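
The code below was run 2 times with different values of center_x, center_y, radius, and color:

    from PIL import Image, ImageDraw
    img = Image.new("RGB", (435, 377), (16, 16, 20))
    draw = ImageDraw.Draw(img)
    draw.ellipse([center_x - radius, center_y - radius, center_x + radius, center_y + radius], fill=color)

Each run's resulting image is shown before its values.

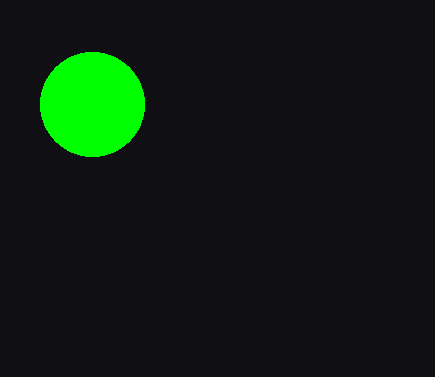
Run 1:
center_x = 92, center_y = 104, radius = 52, color = 'lime'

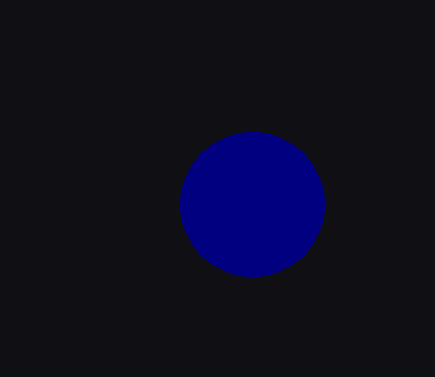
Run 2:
center_x = 252
center_y = 204
radius = 72
color = 'navy'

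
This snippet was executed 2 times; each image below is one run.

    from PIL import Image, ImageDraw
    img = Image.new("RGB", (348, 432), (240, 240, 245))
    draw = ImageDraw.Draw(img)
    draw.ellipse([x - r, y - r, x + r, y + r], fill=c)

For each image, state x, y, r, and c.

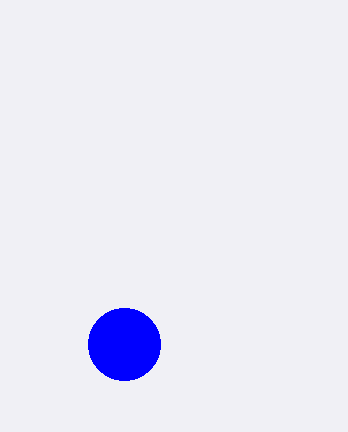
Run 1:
x = 124, y = 344, r = 36, c = 'blue'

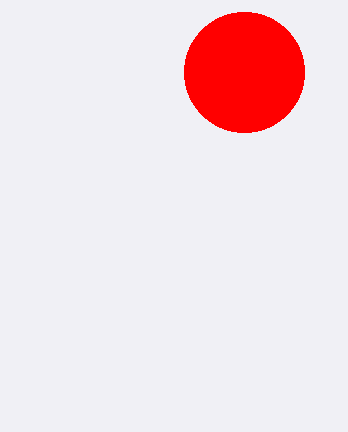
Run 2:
x = 244; y = 72; r = 60; c = 'red'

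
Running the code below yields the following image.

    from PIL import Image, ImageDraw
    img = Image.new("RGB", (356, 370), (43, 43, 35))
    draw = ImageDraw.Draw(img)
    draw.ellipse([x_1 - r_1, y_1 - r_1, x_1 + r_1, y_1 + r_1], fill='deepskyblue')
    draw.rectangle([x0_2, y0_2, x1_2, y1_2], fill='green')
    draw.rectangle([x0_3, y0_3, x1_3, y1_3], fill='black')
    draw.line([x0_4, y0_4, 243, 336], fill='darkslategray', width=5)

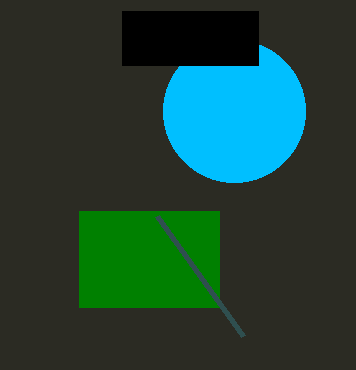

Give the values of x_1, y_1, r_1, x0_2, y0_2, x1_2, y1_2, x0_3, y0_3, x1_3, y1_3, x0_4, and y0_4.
x_1 = 234, y_1 = 111, r_1 = 71, x0_2 = 79, y0_2 = 211, x1_2 = 219, y1_2 = 307, x0_3 = 122, y0_3 = 11, x1_3 = 258, y1_3 = 65, x0_4 = 157, y0_4 = 216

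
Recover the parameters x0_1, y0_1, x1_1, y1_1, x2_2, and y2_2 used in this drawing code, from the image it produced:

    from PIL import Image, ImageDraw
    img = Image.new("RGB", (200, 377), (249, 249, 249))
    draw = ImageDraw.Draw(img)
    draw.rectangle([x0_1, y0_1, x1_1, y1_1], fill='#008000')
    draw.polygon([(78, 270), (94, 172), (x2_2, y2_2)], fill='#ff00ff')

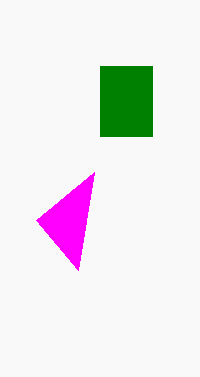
x0_1 = 100, y0_1 = 66, x1_1 = 152, y1_1 = 136, x2_2 = 36, y2_2 = 220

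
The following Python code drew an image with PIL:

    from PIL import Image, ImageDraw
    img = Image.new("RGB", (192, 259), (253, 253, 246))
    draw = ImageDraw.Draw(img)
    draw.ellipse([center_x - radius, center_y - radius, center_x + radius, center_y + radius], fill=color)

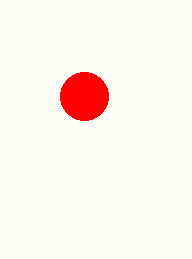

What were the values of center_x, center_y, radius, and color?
center_x = 84
center_y = 96
radius = 24
color = 'red'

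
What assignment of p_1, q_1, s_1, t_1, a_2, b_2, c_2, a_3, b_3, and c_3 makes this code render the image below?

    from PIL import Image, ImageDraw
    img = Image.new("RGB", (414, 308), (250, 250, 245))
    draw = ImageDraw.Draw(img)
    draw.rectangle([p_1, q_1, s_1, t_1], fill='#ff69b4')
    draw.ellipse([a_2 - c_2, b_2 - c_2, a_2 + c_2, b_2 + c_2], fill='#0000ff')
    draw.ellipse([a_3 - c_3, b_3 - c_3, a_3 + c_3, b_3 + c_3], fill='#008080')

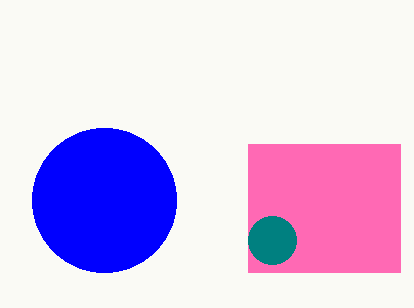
p_1 = 248, q_1 = 144, s_1 = 400, t_1 = 272, a_2 = 104, b_2 = 200, c_2 = 72, a_3 = 272, b_3 = 240, c_3 = 24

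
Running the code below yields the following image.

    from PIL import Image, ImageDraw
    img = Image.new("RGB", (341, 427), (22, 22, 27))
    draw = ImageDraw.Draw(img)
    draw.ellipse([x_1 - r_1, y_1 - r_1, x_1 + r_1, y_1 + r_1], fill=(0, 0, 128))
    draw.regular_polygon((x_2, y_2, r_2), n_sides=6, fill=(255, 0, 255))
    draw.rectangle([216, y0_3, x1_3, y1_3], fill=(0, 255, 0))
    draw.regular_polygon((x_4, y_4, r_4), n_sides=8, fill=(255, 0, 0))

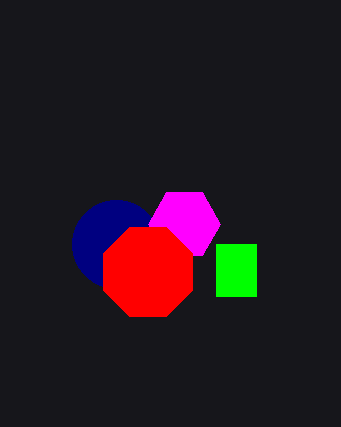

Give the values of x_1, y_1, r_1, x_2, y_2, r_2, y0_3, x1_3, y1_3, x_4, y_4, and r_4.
x_1 = 116
y_1 = 244
r_1 = 44
x_2 = 184
y_2 = 224
r_2 = 36
y0_3 = 244
x1_3 = 256
y1_3 = 296
x_4 = 148
y_4 = 272
r_4 = 48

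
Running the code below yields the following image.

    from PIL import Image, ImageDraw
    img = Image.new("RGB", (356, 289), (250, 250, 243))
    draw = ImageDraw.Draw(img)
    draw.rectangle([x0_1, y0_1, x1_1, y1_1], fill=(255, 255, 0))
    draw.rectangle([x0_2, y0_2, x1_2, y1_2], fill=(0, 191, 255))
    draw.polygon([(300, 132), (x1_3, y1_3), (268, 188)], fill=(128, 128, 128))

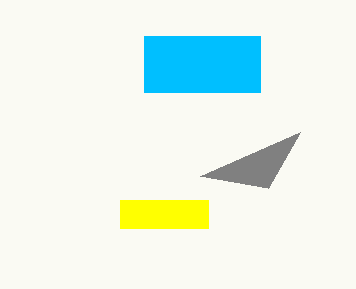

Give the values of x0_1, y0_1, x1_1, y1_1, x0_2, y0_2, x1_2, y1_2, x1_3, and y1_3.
x0_1 = 120; y0_1 = 200; x1_1 = 208; y1_1 = 228; x0_2 = 144; y0_2 = 36; x1_2 = 260; y1_2 = 92; x1_3 = 200; y1_3 = 176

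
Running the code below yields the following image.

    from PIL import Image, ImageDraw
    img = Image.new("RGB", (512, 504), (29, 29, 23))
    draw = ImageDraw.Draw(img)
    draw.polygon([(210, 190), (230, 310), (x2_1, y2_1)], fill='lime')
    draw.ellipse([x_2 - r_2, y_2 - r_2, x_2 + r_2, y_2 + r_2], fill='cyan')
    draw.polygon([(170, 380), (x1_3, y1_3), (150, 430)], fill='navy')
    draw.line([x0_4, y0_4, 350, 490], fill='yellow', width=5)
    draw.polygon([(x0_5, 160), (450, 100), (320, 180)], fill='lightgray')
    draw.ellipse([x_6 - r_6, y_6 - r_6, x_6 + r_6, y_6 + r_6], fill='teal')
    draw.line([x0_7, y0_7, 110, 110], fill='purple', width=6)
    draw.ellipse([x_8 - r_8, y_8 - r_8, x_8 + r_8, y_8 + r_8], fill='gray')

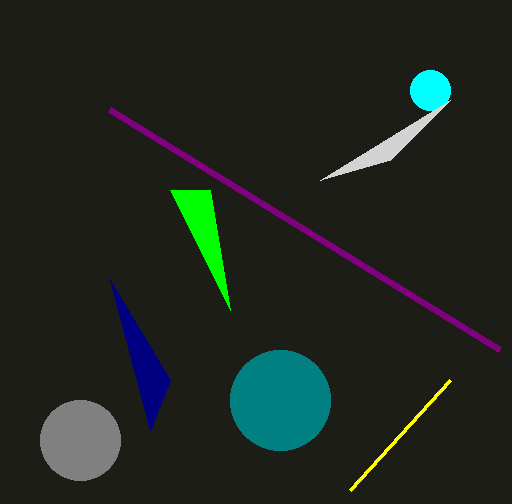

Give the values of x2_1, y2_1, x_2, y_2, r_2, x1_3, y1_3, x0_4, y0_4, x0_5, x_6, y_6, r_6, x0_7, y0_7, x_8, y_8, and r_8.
x2_1 = 170
y2_1 = 190
x_2 = 430
y_2 = 90
r_2 = 20
x1_3 = 110
y1_3 = 280
x0_4 = 450
y0_4 = 380
x0_5 = 390
x_6 = 280
y_6 = 400
r_6 = 50
x0_7 = 500
y0_7 = 350
x_8 = 80
y_8 = 440
r_8 = 40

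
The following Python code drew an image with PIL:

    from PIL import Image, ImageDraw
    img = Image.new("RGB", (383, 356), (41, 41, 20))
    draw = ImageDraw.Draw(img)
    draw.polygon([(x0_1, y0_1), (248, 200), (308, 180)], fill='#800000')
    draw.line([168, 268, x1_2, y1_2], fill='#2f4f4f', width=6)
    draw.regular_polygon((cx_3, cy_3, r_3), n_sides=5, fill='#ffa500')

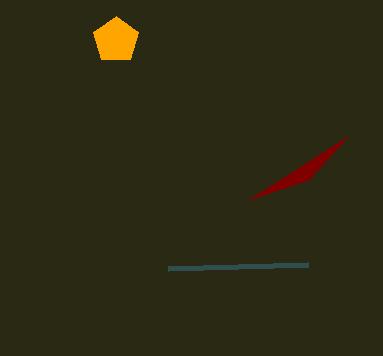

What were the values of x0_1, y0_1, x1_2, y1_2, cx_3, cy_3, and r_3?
x0_1 = 348
y0_1 = 136
x1_2 = 308
y1_2 = 264
cx_3 = 116
cy_3 = 40
r_3 = 24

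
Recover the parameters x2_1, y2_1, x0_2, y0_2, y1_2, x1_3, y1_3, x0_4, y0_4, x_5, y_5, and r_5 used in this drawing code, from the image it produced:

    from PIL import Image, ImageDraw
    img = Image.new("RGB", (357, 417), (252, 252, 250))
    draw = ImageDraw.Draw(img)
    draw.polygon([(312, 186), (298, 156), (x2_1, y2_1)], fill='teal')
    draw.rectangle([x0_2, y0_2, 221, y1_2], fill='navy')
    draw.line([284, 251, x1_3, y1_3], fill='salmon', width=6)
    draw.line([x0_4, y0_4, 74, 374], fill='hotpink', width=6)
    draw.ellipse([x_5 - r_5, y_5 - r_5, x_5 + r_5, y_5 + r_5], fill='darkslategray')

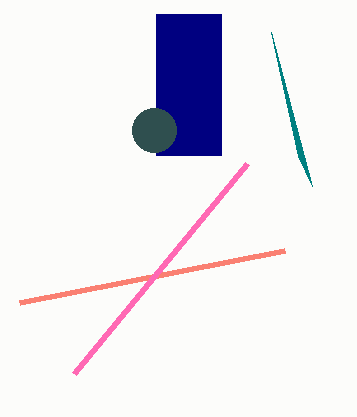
x2_1 = 271; y2_1 = 32; x0_2 = 156; y0_2 = 14; y1_2 = 155; x1_3 = 19; y1_3 = 303; x0_4 = 247; y0_4 = 164; x_5 = 154; y_5 = 130; r_5 = 22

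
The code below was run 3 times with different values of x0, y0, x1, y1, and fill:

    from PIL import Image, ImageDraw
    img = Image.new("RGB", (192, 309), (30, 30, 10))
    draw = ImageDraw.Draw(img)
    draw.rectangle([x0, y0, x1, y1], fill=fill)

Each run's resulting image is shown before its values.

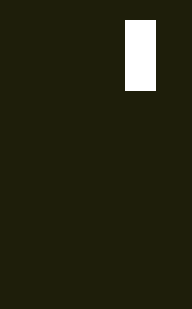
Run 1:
x0 = 125, y0 = 20, x1 = 155, y1 = 90, fill = 'white'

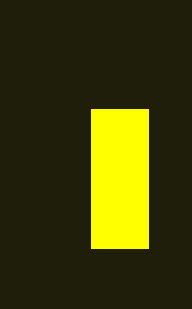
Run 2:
x0 = 91; y0 = 109; x1 = 148; y1 = 248; fill = 'yellow'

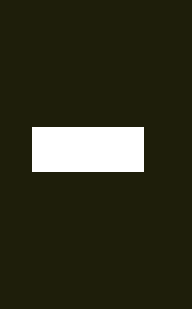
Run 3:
x0 = 32, y0 = 127, x1 = 143, y1 = 171, fill = 'white'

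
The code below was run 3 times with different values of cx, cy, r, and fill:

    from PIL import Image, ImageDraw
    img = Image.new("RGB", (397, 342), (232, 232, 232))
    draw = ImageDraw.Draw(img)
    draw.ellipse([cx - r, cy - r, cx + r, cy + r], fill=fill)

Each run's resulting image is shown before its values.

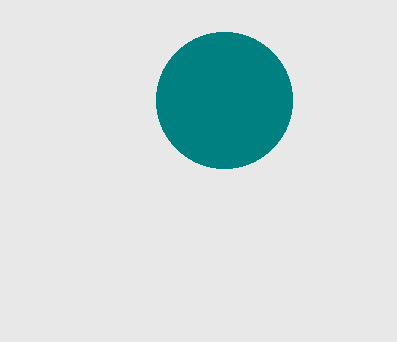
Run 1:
cx = 224; cy = 100; r = 68; fill = 'teal'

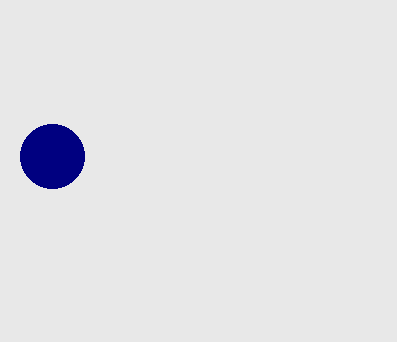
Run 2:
cx = 52; cy = 156; r = 32; fill = 'navy'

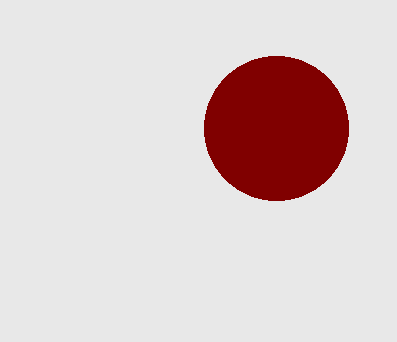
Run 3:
cx = 276
cy = 128
r = 72
fill = 'maroon'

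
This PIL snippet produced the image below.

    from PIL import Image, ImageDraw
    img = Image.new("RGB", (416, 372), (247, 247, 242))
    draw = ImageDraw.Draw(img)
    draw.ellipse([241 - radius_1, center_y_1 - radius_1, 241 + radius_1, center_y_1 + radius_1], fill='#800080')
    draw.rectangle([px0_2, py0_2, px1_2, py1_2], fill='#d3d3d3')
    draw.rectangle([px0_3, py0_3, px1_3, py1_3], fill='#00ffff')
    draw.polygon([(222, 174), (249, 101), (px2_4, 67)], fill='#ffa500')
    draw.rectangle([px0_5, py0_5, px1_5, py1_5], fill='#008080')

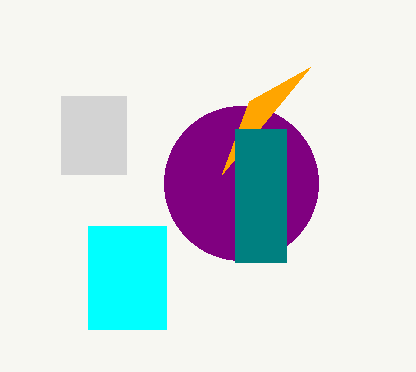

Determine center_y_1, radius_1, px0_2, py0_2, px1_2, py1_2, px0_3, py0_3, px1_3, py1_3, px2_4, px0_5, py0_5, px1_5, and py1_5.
center_y_1 = 183; radius_1 = 77; px0_2 = 61; py0_2 = 96; px1_2 = 126; py1_2 = 174; px0_3 = 88; py0_3 = 226; px1_3 = 166; py1_3 = 329; px2_4 = 310; px0_5 = 235; py0_5 = 129; px1_5 = 286; py1_5 = 262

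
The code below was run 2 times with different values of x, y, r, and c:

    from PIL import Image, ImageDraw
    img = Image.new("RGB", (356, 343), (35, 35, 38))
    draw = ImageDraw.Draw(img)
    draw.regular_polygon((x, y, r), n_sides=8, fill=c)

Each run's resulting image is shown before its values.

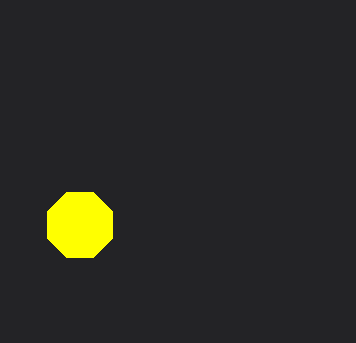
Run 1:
x = 80, y = 225, r = 35, c = 'yellow'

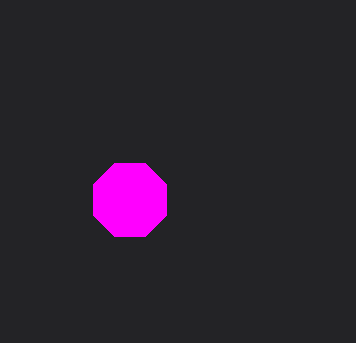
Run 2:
x = 130, y = 200, r = 40, c = 'magenta'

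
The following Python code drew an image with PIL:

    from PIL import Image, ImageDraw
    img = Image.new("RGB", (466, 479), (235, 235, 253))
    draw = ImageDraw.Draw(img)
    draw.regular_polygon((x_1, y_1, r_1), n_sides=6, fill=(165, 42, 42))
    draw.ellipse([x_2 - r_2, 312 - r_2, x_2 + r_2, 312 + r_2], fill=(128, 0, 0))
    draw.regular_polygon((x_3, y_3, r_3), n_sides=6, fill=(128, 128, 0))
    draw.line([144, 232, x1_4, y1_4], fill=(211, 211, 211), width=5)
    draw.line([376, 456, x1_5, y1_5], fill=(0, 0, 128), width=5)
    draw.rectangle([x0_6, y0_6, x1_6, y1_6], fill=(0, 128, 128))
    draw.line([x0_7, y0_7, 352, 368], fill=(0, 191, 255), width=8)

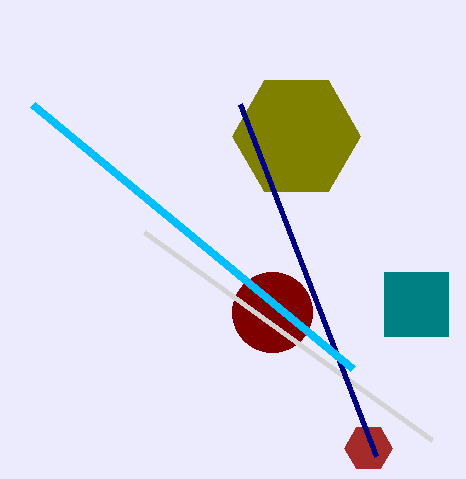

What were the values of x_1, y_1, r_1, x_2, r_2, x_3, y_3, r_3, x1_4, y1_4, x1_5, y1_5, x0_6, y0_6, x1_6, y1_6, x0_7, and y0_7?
x_1 = 368, y_1 = 448, r_1 = 24, x_2 = 272, r_2 = 40, x_3 = 296, y_3 = 136, r_3 = 64, x1_4 = 432, y1_4 = 440, x1_5 = 240, y1_5 = 104, x0_6 = 384, y0_6 = 272, x1_6 = 448, y1_6 = 336, x0_7 = 32, y0_7 = 104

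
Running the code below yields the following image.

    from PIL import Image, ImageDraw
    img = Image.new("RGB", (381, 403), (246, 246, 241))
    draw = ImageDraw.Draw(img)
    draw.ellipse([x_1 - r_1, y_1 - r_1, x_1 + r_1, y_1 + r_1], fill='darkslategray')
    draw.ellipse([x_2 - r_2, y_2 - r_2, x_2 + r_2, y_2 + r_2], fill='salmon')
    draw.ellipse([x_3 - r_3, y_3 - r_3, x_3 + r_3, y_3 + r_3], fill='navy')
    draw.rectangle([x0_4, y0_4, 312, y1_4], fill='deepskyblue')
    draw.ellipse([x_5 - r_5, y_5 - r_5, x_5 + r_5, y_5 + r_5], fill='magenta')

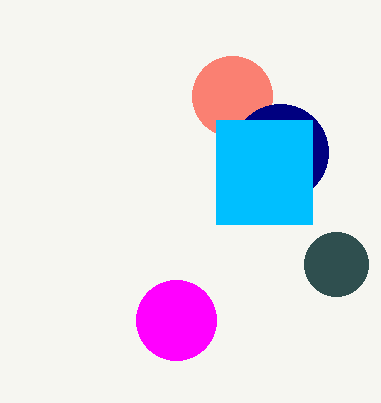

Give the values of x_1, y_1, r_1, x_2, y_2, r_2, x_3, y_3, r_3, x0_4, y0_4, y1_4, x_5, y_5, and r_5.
x_1 = 336, y_1 = 264, r_1 = 32, x_2 = 232, y_2 = 96, r_2 = 40, x_3 = 280, y_3 = 152, r_3 = 48, x0_4 = 216, y0_4 = 120, y1_4 = 224, x_5 = 176, y_5 = 320, r_5 = 40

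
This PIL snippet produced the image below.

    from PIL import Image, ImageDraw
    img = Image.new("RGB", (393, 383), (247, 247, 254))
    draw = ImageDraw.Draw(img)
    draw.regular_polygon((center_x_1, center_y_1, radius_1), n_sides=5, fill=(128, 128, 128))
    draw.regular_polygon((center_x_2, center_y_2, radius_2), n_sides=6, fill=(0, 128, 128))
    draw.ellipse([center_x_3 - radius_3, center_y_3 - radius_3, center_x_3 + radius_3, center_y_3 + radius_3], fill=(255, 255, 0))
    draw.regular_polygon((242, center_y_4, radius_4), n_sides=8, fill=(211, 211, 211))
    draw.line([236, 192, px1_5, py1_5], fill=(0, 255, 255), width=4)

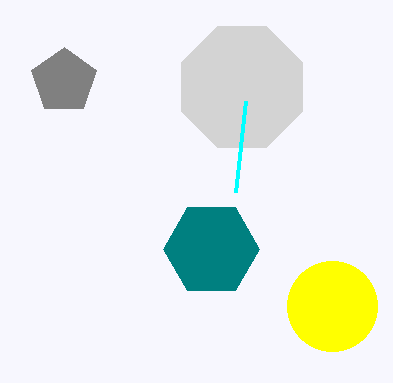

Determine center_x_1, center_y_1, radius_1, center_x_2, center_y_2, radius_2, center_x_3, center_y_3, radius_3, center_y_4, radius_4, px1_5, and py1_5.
center_x_1 = 64, center_y_1 = 81, radius_1 = 34, center_x_2 = 211, center_y_2 = 249, radius_2 = 48, center_x_3 = 332, center_y_3 = 306, radius_3 = 45, center_y_4 = 87, radius_4 = 65, px1_5 = 246, py1_5 = 101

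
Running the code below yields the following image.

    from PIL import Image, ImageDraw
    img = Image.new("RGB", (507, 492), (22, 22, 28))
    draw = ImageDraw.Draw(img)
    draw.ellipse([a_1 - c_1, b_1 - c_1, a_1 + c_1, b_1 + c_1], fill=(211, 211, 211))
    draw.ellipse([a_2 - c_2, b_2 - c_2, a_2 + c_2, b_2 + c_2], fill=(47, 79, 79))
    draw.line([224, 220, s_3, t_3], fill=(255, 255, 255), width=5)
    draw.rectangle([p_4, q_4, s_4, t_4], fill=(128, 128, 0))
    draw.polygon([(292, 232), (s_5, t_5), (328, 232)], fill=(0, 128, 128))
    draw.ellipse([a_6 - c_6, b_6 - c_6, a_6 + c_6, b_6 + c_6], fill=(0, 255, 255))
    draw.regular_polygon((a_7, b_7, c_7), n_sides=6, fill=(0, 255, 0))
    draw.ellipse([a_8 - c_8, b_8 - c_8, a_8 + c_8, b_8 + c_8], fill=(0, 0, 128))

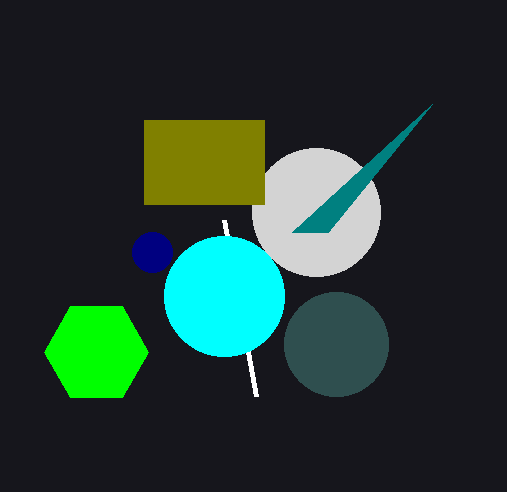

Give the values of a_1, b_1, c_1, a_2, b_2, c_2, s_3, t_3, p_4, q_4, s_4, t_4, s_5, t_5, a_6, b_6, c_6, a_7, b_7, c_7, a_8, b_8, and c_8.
a_1 = 316
b_1 = 212
c_1 = 64
a_2 = 336
b_2 = 344
c_2 = 52
s_3 = 256
t_3 = 396
p_4 = 144
q_4 = 120
s_4 = 264
t_4 = 204
s_5 = 432
t_5 = 104
a_6 = 224
b_6 = 296
c_6 = 60
a_7 = 96
b_7 = 352
c_7 = 52
a_8 = 152
b_8 = 252
c_8 = 20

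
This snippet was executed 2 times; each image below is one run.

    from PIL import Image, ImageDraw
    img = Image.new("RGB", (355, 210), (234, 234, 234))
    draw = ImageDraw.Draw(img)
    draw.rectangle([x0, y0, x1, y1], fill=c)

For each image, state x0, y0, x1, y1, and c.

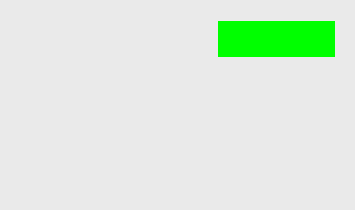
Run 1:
x0 = 218; y0 = 21; x1 = 334; y1 = 56; c = 'lime'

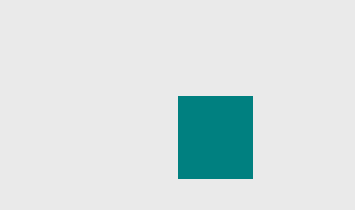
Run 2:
x0 = 178, y0 = 96, x1 = 252, y1 = 178, c = 'teal'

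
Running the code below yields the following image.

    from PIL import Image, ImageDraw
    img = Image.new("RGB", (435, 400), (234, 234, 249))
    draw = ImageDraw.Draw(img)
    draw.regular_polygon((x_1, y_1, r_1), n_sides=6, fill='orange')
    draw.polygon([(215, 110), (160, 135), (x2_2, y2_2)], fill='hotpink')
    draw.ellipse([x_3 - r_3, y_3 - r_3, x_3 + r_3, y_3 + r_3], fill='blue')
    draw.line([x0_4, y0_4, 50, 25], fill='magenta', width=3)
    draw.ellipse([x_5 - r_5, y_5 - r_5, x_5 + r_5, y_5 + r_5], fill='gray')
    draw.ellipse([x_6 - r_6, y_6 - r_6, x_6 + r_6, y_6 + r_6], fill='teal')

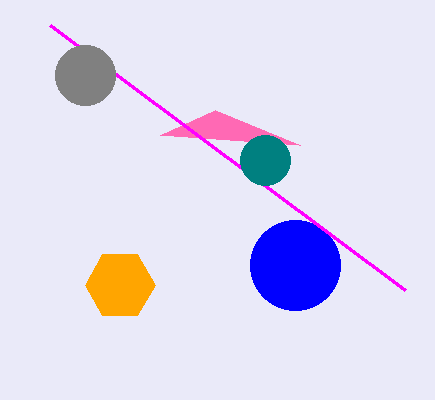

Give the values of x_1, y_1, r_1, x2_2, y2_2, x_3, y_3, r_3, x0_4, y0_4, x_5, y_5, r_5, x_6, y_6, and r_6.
x_1 = 120
y_1 = 285
r_1 = 35
x2_2 = 300
y2_2 = 145
x_3 = 295
y_3 = 265
r_3 = 45
x0_4 = 405
y0_4 = 290
x_5 = 85
y_5 = 75
r_5 = 30
x_6 = 265
y_6 = 160
r_6 = 25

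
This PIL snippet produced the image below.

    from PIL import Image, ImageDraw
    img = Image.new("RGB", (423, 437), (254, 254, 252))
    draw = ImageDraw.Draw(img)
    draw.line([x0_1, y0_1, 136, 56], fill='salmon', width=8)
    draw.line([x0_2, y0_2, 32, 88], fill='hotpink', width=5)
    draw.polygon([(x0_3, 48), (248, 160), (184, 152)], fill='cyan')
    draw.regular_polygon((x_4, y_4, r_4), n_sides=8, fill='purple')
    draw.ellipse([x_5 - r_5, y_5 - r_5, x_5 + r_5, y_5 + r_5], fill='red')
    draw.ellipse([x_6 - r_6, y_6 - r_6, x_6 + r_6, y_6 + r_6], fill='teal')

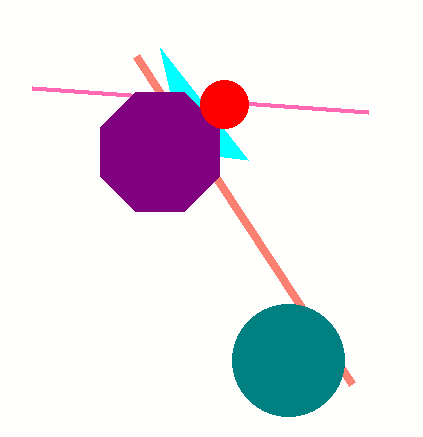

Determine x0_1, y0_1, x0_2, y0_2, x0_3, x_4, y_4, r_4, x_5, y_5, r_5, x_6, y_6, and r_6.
x0_1 = 352; y0_1 = 384; x0_2 = 368; y0_2 = 112; x0_3 = 160; x_4 = 160; y_4 = 152; r_4 = 64; x_5 = 224; y_5 = 104; r_5 = 24; x_6 = 288; y_6 = 360; r_6 = 56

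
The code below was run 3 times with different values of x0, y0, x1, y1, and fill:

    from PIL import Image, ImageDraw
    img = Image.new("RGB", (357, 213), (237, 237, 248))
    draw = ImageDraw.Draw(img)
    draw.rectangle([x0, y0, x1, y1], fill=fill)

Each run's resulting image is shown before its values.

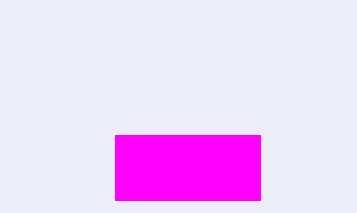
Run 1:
x0 = 115; y0 = 135; x1 = 260; y1 = 200; fill = 'magenta'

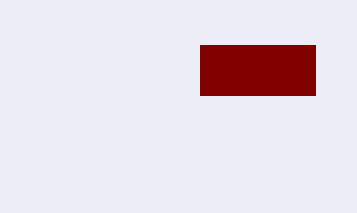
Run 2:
x0 = 200
y0 = 45
x1 = 315
y1 = 95
fill = 'maroon'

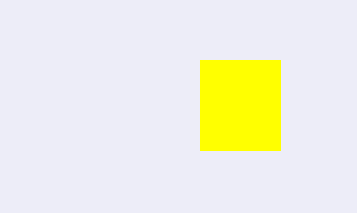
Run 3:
x0 = 200; y0 = 60; x1 = 280; y1 = 150; fill = 'yellow'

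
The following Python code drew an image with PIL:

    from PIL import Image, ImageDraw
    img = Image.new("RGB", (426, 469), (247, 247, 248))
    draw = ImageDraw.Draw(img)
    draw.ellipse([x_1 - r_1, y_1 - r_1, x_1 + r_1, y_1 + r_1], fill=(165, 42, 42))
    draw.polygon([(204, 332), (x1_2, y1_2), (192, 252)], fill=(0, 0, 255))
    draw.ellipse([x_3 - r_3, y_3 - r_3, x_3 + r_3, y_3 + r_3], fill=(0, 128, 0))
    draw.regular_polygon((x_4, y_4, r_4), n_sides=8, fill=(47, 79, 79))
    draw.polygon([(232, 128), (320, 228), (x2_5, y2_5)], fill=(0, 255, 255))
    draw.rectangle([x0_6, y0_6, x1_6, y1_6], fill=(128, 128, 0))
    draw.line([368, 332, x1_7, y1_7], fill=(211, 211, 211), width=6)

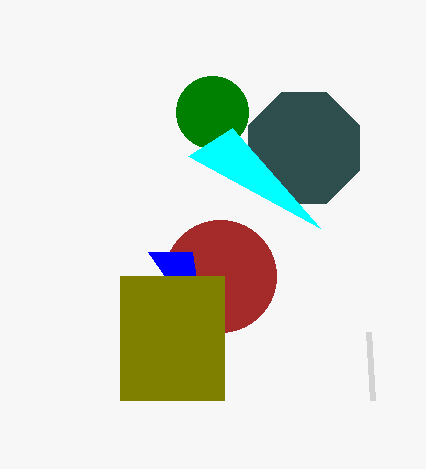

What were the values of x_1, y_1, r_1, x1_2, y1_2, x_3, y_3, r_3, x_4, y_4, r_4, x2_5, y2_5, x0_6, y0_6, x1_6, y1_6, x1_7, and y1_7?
x_1 = 220, y_1 = 276, r_1 = 56, x1_2 = 148, y1_2 = 252, x_3 = 212, y_3 = 112, r_3 = 36, x_4 = 304, y_4 = 148, r_4 = 60, x2_5 = 188, y2_5 = 156, x0_6 = 120, y0_6 = 276, x1_6 = 224, y1_6 = 400, x1_7 = 372, y1_7 = 400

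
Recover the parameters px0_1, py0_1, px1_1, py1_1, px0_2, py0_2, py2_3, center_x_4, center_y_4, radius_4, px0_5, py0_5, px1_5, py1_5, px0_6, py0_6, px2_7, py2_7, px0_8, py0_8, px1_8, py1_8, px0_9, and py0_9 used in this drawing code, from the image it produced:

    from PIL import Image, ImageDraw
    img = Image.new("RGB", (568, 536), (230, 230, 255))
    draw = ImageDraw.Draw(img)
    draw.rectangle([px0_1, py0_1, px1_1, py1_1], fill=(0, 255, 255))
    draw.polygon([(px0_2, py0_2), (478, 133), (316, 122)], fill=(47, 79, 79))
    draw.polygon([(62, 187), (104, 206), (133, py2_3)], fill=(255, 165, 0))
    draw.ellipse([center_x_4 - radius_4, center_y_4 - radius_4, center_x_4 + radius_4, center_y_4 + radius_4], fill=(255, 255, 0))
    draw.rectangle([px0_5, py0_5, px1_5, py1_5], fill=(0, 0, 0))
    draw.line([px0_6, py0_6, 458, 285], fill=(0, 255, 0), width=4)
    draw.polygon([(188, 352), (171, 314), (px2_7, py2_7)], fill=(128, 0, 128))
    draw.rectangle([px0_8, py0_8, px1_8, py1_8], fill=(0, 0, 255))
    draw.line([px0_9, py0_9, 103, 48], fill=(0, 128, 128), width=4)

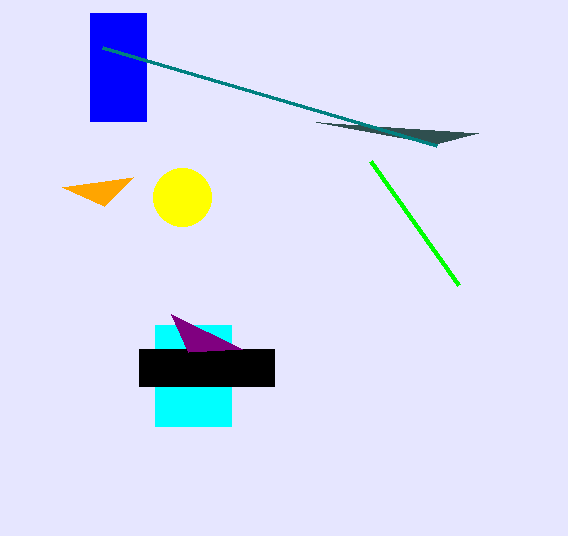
px0_1 = 155; py0_1 = 325; px1_1 = 231; py1_1 = 426; px0_2 = 435; py0_2 = 144; py2_3 = 177; center_x_4 = 182; center_y_4 = 197; radius_4 = 29; px0_5 = 139; py0_5 = 349; px1_5 = 274; py1_5 = 386; px0_6 = 370; py0_6 = 161; px2_7 = 242; py2_7 = 349; px0_8 = 90; py0_8 = 13; px1_8 = 146; py1_8 = 121; px0_9 = 437; py0_9 = 146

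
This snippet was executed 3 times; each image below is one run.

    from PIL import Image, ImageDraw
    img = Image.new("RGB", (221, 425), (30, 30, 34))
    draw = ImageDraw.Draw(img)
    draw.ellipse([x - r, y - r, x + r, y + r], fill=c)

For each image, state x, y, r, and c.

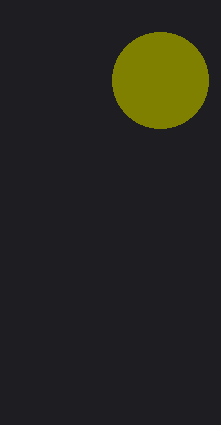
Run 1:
x = 160; y = 80; r = 48; c = 'olive'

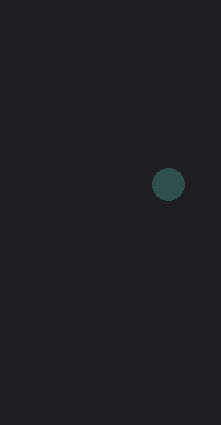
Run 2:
x = 168; y = 184; r = 16; c = 'darkslategray'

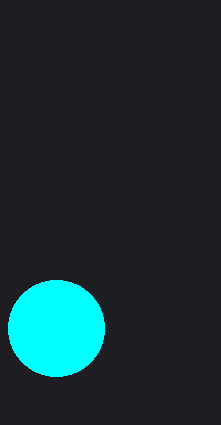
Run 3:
x = 56; y = 328; r = 48; c = 'cyan'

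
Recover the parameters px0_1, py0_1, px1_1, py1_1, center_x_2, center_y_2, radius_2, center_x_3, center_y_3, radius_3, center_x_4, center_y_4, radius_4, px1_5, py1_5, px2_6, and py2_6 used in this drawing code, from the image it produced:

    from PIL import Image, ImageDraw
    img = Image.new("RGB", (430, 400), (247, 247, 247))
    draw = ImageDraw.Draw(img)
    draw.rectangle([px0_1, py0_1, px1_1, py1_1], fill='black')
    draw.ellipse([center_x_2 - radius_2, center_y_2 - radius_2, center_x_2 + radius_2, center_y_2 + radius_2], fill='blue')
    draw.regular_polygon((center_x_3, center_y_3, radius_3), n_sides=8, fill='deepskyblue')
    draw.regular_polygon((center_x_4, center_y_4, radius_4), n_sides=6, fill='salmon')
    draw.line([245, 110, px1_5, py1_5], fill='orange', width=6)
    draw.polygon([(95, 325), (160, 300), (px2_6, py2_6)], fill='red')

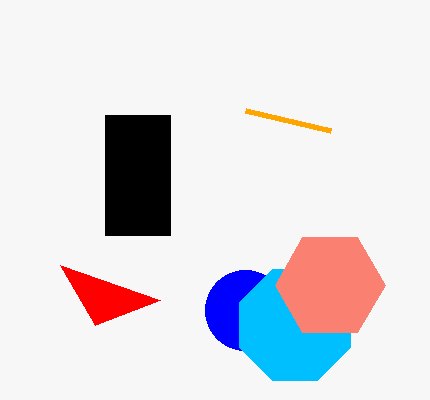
px0_1 = 105
py0_1 = 115
px1_1 = 170
py1_1 = 235
center_x_2 = 245
center_y_2 = 310
radius_2 = 40
center_x_3 = 295
center_y_3 = 325
radius_3 = 60
center_x_4 = 330
center_y_4 = 285
radius_4 = 55
px1_5 = 330
py1_5 = 130
px2_6 = 60
py2_6 = 265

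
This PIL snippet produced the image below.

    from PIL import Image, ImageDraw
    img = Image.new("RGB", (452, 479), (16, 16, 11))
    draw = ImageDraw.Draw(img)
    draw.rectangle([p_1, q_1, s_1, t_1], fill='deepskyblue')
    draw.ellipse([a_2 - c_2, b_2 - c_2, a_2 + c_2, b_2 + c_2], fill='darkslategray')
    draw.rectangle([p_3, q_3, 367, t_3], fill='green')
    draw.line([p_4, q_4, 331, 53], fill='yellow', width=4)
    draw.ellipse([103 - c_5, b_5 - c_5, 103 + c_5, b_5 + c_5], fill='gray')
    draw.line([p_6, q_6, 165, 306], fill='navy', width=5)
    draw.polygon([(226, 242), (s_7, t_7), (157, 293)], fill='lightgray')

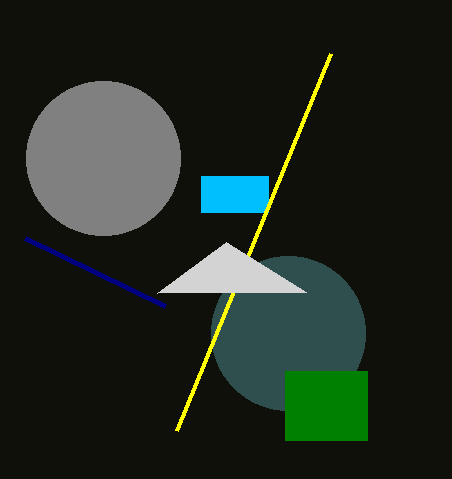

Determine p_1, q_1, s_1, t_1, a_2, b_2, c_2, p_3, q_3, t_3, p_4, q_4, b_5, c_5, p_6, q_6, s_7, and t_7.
p_1 = 201, q_1 = 176, s_1 = 268, t_1 = 212, a_2 = 288, b_2 = 333, c_2 = 77, p_3 = 285, q_3 = 371, t_3 = 440, p_4 = 177, q_4 = 430, b_5 = 158, c_5 = 77, p_6 = 25, q_6 = 238, s_7 = 306, t_7 = 292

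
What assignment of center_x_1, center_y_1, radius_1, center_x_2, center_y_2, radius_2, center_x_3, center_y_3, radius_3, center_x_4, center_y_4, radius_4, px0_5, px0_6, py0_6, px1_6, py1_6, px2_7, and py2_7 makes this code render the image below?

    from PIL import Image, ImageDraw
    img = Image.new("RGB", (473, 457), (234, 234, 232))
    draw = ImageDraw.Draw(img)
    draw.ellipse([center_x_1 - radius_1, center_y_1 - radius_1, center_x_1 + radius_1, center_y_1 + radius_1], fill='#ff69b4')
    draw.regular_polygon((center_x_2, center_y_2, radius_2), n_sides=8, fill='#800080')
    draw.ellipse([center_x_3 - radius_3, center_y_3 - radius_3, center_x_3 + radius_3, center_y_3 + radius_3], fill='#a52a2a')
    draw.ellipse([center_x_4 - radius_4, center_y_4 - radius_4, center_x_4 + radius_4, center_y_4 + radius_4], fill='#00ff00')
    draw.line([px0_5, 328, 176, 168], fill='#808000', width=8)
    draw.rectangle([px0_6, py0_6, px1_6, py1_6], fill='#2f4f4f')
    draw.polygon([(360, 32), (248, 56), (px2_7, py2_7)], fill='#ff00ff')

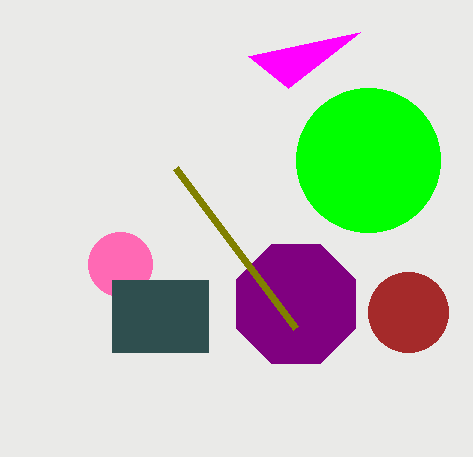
center_x_1 = 120
center_y_1 = 264
radius_1 = 32
center_x_2 = 296
center_y_2 = 304
radius_2 = 64
center_x_3 = 408
center_y_3 = 312
radius_3 = 40
center_x_4 = 368
center_y_4 = 160
radius_4 = 72
px0_5 = 296
px0_6 = 112
py0_6 = 280
px1_6 = 208
py1_6 = 352
px2_7 = 288
py2_7 = 88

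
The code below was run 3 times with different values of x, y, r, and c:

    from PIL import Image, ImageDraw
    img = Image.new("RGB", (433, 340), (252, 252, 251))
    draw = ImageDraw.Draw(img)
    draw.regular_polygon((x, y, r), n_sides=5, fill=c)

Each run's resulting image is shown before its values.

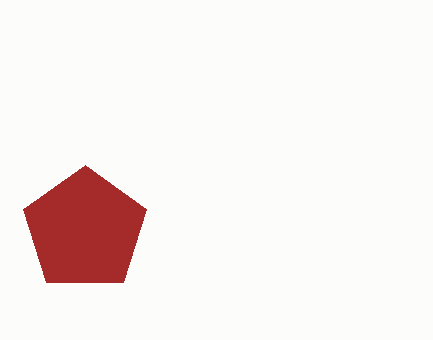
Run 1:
x = 85
y = 230
r = 65
c = 'brown'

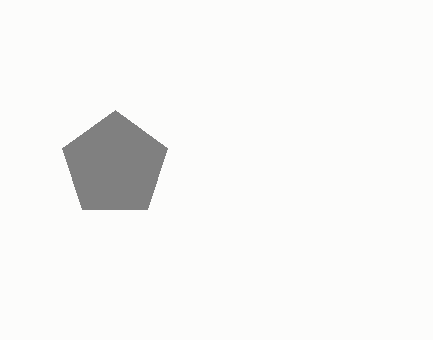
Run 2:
x = 115, y = 165, r = 55, c = 'gray'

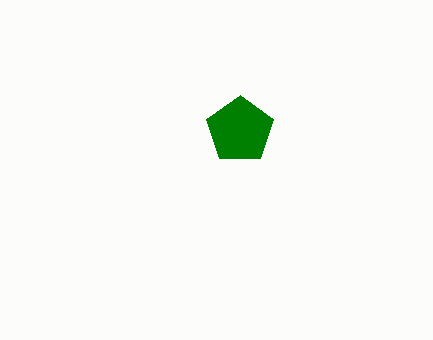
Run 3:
x = 240, y = 130, r = 35, c = 'green'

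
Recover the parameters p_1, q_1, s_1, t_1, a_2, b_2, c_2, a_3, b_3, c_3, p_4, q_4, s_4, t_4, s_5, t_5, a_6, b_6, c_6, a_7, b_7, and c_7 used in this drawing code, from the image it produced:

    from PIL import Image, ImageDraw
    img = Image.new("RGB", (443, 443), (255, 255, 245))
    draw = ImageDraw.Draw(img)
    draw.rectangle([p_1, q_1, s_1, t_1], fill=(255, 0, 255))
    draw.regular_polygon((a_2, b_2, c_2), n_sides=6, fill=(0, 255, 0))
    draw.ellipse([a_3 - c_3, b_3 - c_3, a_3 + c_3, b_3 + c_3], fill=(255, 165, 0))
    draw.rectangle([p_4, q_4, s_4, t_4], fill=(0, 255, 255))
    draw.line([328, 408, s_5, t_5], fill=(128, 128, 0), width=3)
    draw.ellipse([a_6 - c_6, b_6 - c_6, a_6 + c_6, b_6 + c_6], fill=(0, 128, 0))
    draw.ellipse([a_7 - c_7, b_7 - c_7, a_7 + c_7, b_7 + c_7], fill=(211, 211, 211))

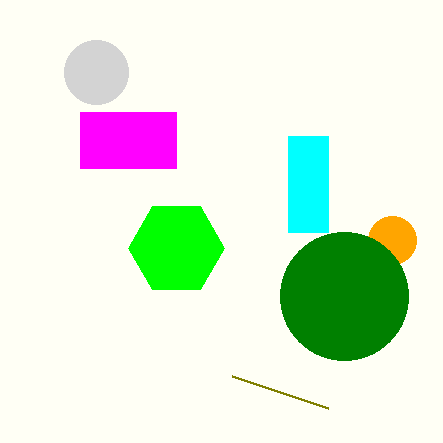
p_1 = 80; q_1 = 112; s_1 = 176; t_1 = 168; a_2 = 176; b_2 = 248; c_2 = 48; a_3 = 392; b_3 = 240; c_3 = 24; p_4 = 288; q_4 = 136; s_4 = 328; t_4 = 232; s_5 = 232; t_5 = 376; a_6 = 344; b_6 = 296; c_6 = 64; a_7 = 96; b_7 = 72; c_7 = 32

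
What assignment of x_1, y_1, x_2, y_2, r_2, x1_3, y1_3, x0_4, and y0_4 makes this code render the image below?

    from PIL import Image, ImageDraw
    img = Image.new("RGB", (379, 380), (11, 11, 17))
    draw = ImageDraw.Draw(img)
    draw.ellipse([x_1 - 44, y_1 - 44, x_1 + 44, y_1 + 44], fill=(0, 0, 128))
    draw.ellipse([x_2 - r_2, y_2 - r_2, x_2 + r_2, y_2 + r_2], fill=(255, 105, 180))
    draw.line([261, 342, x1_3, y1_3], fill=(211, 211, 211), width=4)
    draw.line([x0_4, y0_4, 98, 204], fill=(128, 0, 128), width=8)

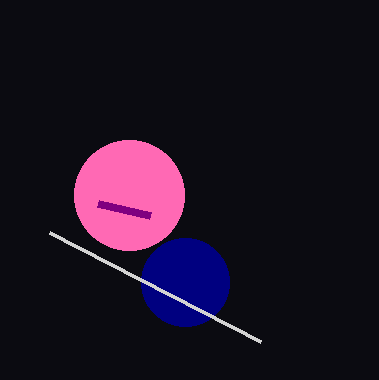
x_1 = 185
y_1 = 282
x_2 = 129
y_2 = 195
r_2 = 55
x1_3 = 50
y1_3 = 233
x0_4 = 150
y0_4 = 216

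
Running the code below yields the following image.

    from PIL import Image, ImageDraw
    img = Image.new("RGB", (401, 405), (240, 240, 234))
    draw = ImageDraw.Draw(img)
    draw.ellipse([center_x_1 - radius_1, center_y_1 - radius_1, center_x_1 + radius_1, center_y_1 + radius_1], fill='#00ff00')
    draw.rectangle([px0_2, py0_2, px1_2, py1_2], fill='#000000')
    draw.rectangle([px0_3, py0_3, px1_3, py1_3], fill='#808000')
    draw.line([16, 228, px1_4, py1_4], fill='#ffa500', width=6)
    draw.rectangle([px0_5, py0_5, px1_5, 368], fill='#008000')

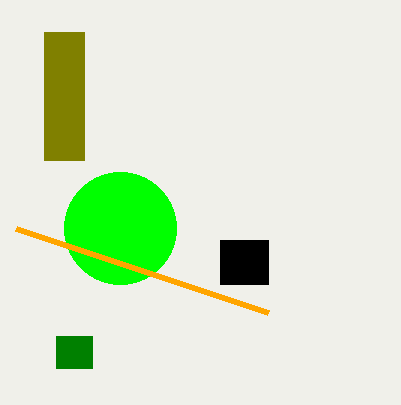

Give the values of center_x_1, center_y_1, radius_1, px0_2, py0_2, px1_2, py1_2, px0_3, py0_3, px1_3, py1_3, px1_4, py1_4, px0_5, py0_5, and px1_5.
center_x_1 = 120
center_y_1 = 228
radius_1 = 56
px0_2 = 220
py0_2 = 240
px1_2 = 268
py1_2 = 284
px0_3 = 44
py0_3 = 32
px1_3 = 84
py1_3 = 160
px1_4 = 268
py1_4 = 312
px0_5 = 56
py0_5 = 336
px1_5 = 92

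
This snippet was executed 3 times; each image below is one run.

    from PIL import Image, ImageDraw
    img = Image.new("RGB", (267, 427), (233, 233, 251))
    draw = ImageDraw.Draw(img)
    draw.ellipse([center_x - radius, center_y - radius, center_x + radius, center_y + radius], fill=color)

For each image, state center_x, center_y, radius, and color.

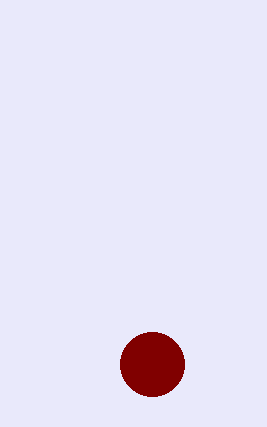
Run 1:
center_x = 152, center_y = 364, radius = 32, color = 'maroon'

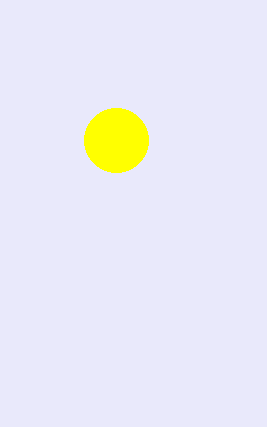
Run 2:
center_x = 116, center_y = 140, radius = 32, color = 'yellow'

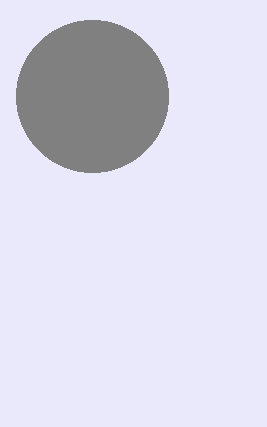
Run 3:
center_x = 92, center_y = 96, radius = 76, color = 'gray'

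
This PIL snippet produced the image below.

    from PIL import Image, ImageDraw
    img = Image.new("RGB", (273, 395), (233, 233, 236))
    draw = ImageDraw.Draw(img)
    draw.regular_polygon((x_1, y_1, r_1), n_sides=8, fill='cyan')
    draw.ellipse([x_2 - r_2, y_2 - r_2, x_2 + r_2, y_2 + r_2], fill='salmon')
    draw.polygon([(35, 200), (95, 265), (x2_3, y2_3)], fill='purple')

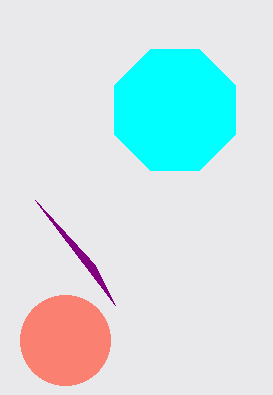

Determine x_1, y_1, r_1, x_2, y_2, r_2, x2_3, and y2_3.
x_1 = 175
y_1 = 110
r_1 = 65
x_2 = 65
y_2 = 340
r_2 = 45
x2_3 = 115
y2_3 = 305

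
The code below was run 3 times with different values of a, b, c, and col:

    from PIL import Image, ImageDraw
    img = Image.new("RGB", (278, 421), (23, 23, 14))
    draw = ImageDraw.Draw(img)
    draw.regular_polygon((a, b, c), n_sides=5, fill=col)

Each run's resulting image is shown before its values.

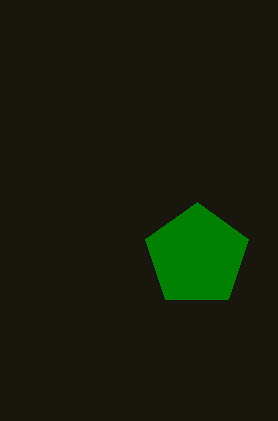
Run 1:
a = 197, b = 256, c = 54, col = 'green'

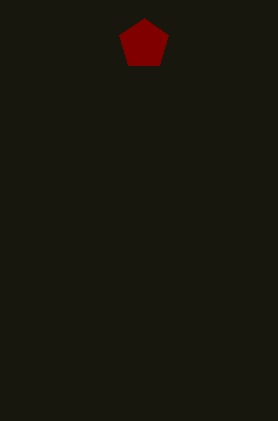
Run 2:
a = 144
b = 44
c = 26
col = 'maroon'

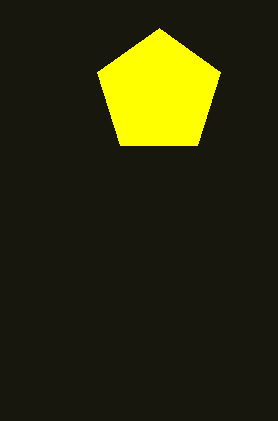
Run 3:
a = 159
b = 93
c = 65
col = 'yellow'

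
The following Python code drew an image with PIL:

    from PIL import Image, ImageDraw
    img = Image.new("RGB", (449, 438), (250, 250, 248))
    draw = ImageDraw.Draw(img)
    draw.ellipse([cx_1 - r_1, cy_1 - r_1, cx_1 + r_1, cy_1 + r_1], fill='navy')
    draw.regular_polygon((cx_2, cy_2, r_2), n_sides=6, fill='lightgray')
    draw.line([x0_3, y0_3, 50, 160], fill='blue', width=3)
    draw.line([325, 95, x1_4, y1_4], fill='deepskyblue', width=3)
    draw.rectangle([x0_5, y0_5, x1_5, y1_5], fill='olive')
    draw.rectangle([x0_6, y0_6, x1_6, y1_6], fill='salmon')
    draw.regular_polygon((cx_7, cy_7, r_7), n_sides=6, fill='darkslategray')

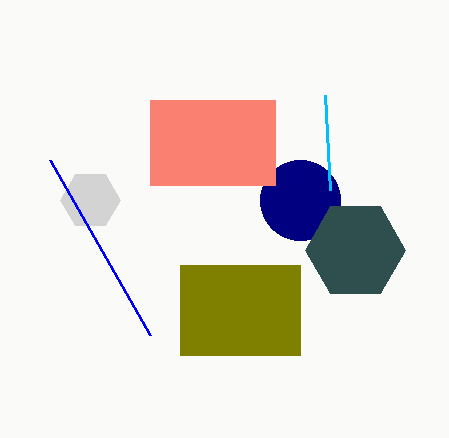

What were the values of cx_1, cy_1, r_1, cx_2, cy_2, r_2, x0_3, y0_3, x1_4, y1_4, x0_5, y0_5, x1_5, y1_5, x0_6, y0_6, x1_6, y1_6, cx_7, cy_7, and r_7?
cx_1 = 300, cy_1 = 200, r_1 = 40, cx_2 = 90, cy_2 = 200, r_2 = 30, x0_3 = 150, y0_3 = 335, x1_4 = 330, y1_4 = 190, x0_5 = 180, y0_5 = 265, x1_5 = 300, y1_5 = 355, x0_6 = 150, y0_6 = 100, x1_6 = 275, y1_6 = 185, cx_7 = 355, cy_7 = 250, r_7 = 50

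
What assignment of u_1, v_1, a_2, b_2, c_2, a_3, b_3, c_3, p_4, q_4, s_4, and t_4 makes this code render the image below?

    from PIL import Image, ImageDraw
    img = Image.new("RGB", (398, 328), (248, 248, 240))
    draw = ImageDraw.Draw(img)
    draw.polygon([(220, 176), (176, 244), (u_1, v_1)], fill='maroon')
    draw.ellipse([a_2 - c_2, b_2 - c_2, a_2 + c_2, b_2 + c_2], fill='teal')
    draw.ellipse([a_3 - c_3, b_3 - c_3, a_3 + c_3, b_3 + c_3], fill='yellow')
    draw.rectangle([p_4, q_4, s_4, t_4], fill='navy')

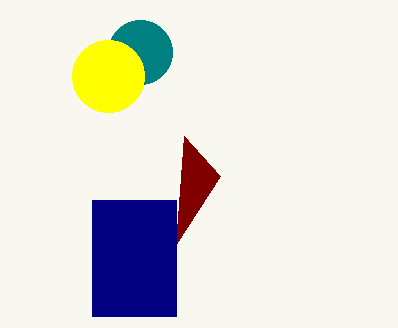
u_1 = 184, v_1 = 136, a_2 = 140, b_2 = 52, c_2 = 32, a_3 = 108, b_3 = 76, c_3 = 36, p_4 = 92, q_4 = 200, s_4 = 176, t_4 = 316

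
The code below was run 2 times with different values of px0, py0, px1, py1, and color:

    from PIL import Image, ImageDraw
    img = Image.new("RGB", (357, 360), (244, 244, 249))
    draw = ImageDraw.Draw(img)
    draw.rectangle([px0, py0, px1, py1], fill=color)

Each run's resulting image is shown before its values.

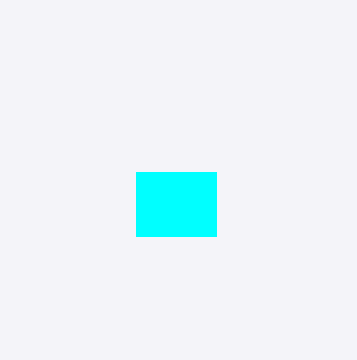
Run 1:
px0 = 136; py0 = 172; px1 = 216; py1 = 236; color = 'cyan'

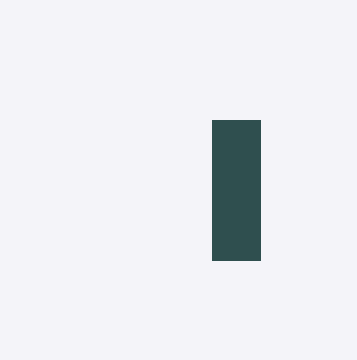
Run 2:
px0 = 212
py0 = 120
px1 = 260
py1 = 260
color = 'darkslategray'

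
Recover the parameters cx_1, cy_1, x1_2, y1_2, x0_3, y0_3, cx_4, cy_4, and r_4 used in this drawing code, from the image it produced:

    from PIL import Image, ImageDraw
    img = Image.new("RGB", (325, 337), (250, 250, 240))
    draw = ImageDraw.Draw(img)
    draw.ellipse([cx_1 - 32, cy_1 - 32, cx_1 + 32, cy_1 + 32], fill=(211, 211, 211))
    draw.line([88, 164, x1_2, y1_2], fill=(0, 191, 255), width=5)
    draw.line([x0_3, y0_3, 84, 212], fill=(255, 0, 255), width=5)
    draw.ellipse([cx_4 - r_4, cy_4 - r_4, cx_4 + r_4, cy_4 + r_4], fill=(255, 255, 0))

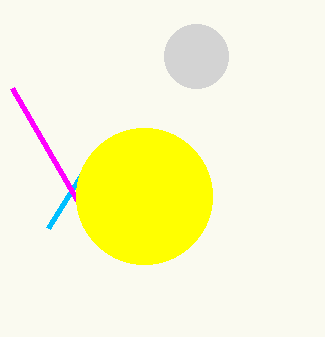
cx_1 = 196; cy_1 = 56; x1_2 = 48; y1_2 = 228; x0_3 = 12; y0_3 = 88; cx_4 = 144; cy_4 = 196; r_4 = 68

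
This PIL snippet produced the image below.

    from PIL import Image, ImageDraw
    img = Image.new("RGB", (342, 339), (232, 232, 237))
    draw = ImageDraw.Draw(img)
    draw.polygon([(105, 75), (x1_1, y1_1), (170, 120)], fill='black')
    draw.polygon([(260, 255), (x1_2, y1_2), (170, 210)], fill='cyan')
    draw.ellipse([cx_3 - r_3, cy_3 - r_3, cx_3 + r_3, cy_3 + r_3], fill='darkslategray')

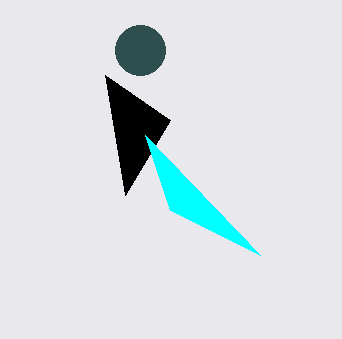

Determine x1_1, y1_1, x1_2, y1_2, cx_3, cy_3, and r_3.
x1_1 = 125, y1_1 = 195, x1_2 = 145, y1_2 = 135, cx_3 = 140, cy_3 = 50, r_3 = 25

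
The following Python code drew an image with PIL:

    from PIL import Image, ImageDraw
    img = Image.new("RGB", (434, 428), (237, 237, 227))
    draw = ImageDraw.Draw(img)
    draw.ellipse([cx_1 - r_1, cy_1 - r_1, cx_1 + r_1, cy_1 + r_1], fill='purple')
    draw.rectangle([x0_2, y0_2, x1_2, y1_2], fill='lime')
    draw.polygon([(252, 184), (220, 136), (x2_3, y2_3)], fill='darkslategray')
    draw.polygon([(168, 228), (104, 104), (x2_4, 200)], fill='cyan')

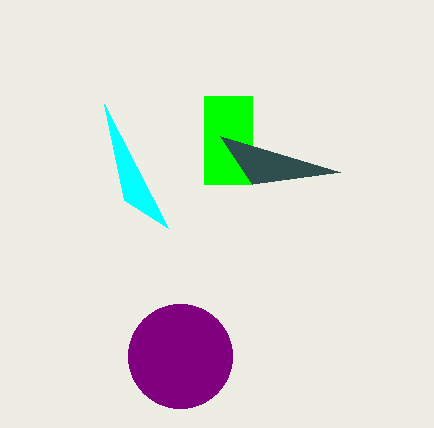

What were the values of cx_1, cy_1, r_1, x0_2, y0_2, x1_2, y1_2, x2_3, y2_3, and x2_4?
cx_1 = 180, cy_1 = 356, r_1 = 52, x0_2 = 204, y0_2 = 96, x1_2 = 252, y1_2 = 184, x2_3 = 340, y2_3 = 172, x2_4 = 124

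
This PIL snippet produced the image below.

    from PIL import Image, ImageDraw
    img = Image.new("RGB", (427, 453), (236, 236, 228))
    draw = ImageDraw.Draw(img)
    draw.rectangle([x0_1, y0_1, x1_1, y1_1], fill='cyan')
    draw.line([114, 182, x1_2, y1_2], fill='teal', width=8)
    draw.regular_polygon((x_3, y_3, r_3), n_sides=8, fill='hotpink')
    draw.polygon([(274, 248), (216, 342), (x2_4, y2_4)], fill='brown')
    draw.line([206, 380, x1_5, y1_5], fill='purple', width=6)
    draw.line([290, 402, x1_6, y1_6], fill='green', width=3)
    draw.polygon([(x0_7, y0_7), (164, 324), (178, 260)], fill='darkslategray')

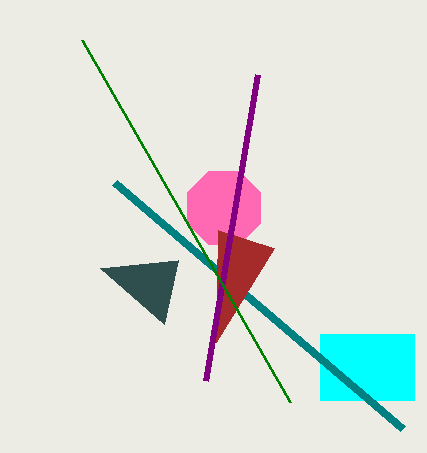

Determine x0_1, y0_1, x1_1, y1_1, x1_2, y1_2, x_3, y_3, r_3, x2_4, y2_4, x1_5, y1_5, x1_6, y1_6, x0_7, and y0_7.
x0_1 = 320, y0_1 = 334, x1_1 = 414, y1_1 = 400, x1_2 = 402, y1_2 = 428, x_3 = 224, y_3 = 208, r_3 = 40, x2_4 = 218, y2_4 = 230, x1_5 = 258, y1_5 = 74, x1_6 = 82, y1_6 = 40, x0_7 = 100, y0_7 = 268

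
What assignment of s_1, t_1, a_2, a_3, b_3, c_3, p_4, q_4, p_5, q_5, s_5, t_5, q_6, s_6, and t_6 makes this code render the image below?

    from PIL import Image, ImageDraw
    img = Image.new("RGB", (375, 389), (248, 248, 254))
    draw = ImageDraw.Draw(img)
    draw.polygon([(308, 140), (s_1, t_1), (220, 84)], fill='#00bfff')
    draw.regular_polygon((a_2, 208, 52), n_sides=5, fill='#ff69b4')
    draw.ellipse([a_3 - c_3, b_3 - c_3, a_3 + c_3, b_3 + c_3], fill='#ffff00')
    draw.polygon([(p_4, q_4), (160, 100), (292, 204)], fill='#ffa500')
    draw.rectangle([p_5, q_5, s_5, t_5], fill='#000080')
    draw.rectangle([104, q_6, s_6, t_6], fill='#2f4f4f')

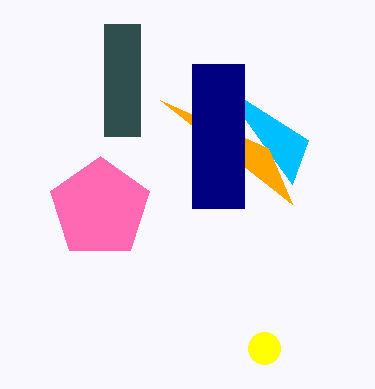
s_1 = 292
t_1 = 184
a_2 = 100
a_3 = 264
b_3 = 348
c_3 = 16
p_4 = 268
q_4 = 148
p_5 = 192
q_5 = 64
s_5 = 244
t_5 = 208
q_6 = 24
s_6 = 140
t_6 = 136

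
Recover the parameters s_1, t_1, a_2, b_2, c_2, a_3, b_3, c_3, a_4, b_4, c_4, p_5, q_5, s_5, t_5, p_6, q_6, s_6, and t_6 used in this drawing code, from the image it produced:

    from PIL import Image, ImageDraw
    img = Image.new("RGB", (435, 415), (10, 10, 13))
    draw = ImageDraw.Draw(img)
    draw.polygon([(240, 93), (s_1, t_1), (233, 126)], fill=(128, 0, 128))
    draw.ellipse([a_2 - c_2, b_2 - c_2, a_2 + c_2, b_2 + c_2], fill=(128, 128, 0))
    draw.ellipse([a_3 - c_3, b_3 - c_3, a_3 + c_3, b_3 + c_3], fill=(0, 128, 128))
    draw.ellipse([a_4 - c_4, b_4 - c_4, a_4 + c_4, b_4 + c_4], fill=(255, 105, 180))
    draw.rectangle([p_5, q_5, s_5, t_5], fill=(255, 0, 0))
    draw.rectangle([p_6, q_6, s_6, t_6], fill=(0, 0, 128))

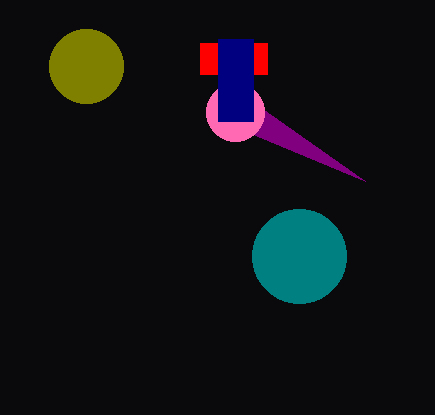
s_1 = 365, t_1 = 181, a_2 = 86, b_2 = 66, c_2 = 37, a_3 = 299, b_3 = 256, c_3 = 47, a_4 = 235, b_4 = 112, c_4 = 29, p_5 = 200, q_5 = 43, s_5 = 267, t_5 = 74, p_6 = 218, q_6 = 39, s_6 = 253, t_6 = 121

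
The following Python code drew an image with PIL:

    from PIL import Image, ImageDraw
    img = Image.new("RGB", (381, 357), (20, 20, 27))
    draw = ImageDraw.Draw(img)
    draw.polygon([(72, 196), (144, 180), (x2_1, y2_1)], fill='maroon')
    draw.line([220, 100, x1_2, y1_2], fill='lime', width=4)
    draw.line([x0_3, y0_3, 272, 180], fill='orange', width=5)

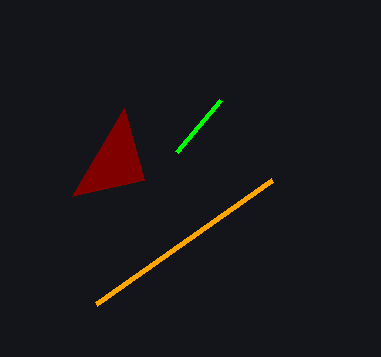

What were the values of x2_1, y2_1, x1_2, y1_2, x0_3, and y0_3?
x2_1 = 124
y2_1 = 108
x1_2 = 176
y1_2 = 152
x0_3 = 96
y0_3 = 304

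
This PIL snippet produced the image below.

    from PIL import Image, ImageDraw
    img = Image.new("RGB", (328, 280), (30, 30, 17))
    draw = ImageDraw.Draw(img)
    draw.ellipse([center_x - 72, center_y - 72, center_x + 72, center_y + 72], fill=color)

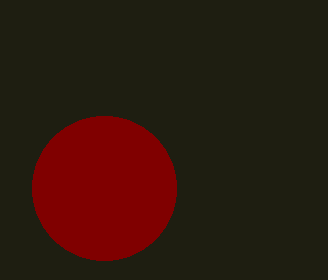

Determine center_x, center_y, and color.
center_x = 104, center_y = 188, color = 'maroon'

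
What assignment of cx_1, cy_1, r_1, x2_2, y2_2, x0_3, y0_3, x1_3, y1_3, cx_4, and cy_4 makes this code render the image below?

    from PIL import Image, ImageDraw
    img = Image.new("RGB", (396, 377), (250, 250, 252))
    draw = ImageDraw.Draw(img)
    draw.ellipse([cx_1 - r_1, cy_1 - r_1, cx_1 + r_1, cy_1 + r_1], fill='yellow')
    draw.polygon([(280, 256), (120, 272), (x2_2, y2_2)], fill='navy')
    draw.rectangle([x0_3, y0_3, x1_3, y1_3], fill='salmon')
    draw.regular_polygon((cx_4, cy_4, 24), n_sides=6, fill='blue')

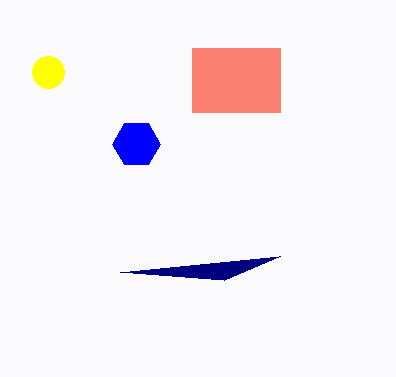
cx_1 = 48, cy_1 = 72, r_1 = 16, x2_2 = 224, y2_2 = 280, x0_3 = 192, y0_3 = 48, x1_3 = 280, y1_3 = 112, cx_4 = 136, cy_4 = 144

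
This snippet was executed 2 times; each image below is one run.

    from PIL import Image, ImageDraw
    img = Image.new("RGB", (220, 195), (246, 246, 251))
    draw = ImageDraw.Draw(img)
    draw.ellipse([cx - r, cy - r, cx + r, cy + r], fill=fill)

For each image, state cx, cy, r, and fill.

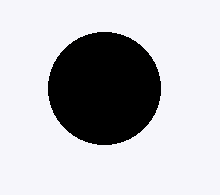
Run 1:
cx = 104
cy = 88
r = 56
fill = 'black'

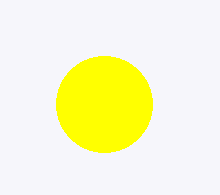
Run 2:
cx = 104, cy = 104, r = 48, fill = 'yellow'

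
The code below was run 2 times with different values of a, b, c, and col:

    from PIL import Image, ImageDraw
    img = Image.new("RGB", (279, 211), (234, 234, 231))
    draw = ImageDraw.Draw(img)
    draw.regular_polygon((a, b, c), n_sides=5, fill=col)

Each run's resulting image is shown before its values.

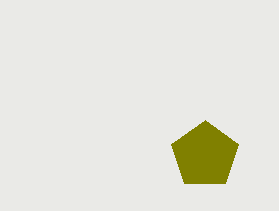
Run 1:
a = 205, b = 155, c = 35, col = 'olive'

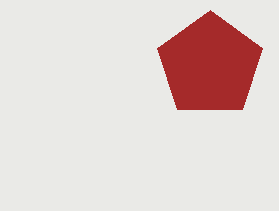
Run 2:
a = 210
b = 65
c = 55
col = 'brown'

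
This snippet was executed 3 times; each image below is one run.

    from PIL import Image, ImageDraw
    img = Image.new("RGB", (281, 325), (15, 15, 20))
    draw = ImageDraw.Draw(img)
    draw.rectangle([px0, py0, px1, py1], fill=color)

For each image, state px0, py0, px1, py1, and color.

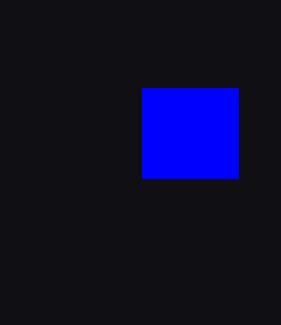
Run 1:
px0 = 142, py0 = 88, px1 = 238, py1 = 178, color = 'blue'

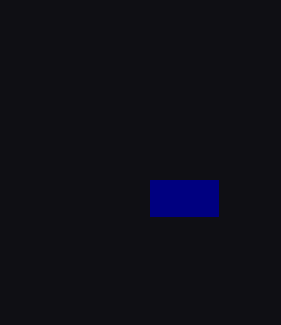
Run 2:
px0 = 150
py0 = 180
px1 = 218
py1 = 216
color = 'navy'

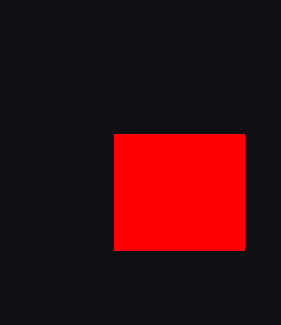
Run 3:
px0 = 114
py0 = 134
px1 = 244
py1 = 250
color = 'red'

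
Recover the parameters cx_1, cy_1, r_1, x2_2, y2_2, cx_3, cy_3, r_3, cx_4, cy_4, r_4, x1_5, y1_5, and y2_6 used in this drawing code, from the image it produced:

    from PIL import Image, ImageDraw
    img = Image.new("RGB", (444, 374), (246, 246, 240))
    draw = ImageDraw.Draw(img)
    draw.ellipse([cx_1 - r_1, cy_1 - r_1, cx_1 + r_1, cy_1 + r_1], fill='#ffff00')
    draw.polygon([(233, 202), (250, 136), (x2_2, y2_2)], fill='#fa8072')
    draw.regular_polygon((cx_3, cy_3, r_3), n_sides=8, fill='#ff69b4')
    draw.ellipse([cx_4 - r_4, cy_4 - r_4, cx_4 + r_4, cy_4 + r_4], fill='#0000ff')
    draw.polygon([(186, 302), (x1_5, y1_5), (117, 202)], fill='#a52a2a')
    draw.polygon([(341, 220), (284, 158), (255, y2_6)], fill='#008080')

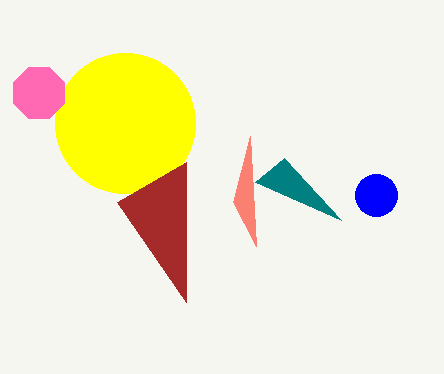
cx_1 = 125, cy_1 = 123, r_1 = 70, x2_2 = 256, y2_2 = 246, cx_3 = 39, cy_3 = 93, r_3 = 28, cx_4 = 376, cy_4 = 195, r_4 = 21, x1_5 = 186, y1_5 = 162, y2_6 = 182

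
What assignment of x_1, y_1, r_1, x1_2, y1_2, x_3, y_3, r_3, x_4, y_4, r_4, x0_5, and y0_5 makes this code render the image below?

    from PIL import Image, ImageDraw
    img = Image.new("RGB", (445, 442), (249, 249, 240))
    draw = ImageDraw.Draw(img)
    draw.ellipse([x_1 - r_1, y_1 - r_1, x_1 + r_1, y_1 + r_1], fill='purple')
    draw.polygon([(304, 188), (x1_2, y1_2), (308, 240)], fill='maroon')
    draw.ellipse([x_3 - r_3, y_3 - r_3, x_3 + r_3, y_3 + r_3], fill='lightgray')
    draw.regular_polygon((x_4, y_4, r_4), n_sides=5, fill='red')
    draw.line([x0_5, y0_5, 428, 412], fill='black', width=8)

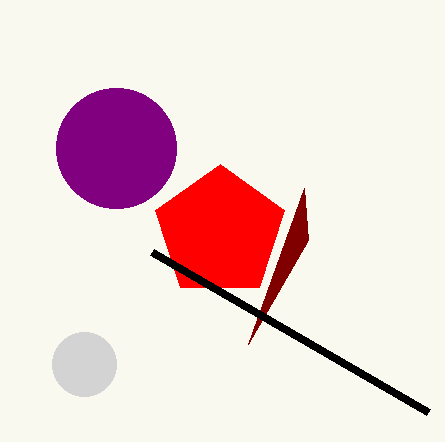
x_1 = 116; y_1 = 148; r_1 = 60; x1_2 = 248; y1_2 = 344; x_3 = 84; y_3 = 364; r_3 = 32; x_4 = 220; y_4 = 232; r_4 = 68; x0_5 = 152; y0_5 = 252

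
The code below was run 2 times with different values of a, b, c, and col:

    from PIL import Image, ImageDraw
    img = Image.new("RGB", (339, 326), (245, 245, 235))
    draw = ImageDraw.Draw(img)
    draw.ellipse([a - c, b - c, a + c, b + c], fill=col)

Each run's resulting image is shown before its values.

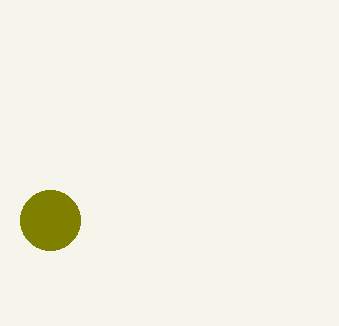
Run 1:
a = 50; b = 220; c = 30; col = 'olive'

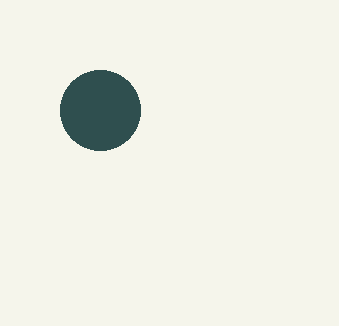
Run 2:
a = 100
b = 110
c = 40
col = 'darkslategray'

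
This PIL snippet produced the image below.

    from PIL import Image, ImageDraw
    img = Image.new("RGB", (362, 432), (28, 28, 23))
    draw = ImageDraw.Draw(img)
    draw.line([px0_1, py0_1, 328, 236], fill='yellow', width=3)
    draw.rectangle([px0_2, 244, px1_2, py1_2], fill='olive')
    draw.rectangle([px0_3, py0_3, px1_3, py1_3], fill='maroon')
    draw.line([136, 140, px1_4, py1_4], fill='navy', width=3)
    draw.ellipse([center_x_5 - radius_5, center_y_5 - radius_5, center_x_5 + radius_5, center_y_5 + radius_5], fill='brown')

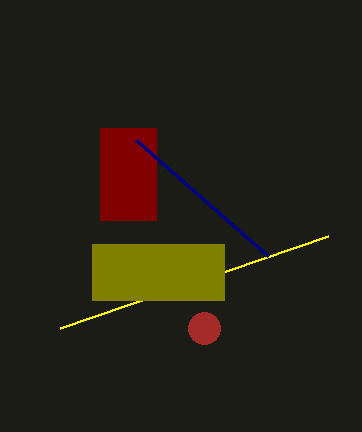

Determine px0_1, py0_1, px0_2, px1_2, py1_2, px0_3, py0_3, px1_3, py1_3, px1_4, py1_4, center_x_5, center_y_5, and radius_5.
px0_1 = 60, py0_1 = 328, px0_2 = 92, px1_2 = 224, py1_2 = 300, px0_3 = 100, py0_3 = 128, px1_3 = 156, py1_3 = 220, px1_4 = 268, py1_4 = 256, center_x_5 = 204, center_y_5 = 328, radius_5 = 16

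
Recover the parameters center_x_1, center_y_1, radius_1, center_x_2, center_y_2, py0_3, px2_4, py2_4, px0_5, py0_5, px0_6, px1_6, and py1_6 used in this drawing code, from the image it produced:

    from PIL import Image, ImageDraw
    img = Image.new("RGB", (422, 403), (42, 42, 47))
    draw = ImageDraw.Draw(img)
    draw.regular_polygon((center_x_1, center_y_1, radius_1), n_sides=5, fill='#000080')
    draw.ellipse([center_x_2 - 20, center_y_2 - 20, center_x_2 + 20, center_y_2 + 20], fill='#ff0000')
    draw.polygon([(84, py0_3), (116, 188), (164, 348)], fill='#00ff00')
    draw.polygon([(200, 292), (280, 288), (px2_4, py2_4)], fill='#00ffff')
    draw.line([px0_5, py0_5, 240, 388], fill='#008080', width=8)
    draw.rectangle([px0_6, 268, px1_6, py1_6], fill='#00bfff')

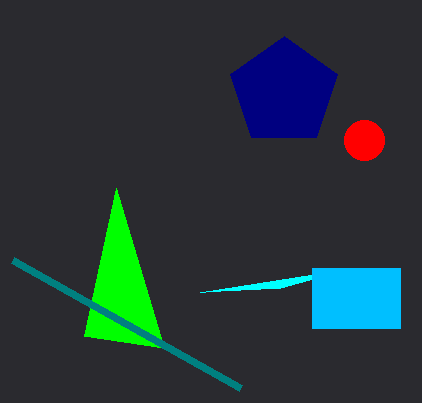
center_x_1 = 284, center_y_1 = 92, radius_1 = 56, center_x_2 = 364, center_y_2 = 140, py0_3 = 336, px2_4 = 352, py2_4 = 268, px0_5 = 12, py0_5 = 260, px0_6 = 312, px1_6 = 400, py1_6 = 328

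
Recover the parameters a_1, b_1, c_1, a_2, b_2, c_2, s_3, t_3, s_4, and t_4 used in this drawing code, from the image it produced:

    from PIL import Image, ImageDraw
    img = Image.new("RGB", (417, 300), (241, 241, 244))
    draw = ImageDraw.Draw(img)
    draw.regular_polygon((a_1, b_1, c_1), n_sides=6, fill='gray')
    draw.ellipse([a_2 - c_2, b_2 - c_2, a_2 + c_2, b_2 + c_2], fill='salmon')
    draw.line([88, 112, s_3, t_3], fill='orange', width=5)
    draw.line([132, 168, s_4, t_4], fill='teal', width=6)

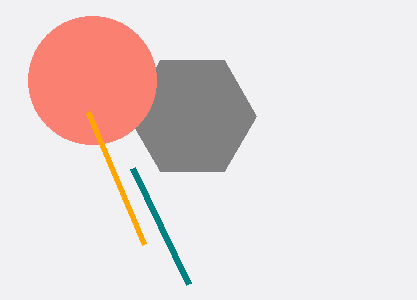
a_1 = 192, b_1 = 116, c_1 = 64, a_2 = 92, b_2 = 80, c_2 = 64, s_3 = 144, t_3 = 244, s_4 = 188, t_4 = 284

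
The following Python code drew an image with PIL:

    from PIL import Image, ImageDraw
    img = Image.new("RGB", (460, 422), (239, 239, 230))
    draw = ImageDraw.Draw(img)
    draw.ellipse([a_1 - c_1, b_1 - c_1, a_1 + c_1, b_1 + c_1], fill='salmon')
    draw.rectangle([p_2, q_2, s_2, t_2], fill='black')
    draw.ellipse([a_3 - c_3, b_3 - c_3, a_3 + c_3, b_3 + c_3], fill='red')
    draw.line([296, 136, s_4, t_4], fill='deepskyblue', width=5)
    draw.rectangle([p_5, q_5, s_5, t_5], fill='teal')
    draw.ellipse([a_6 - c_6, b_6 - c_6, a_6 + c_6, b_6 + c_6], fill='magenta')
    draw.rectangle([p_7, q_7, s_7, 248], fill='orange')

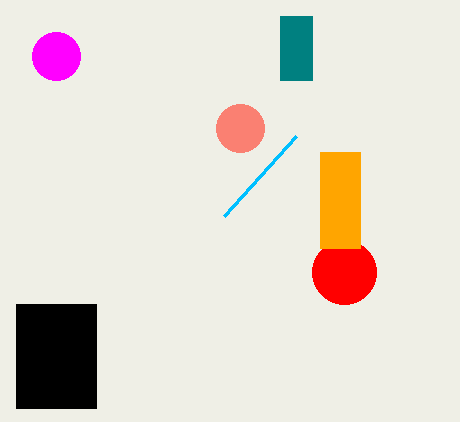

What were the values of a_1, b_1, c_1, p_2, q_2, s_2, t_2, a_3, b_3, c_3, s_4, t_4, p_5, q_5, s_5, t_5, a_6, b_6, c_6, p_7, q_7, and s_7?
a_1 = 240, b_1 = 128, c_1 = 24, p_2 = 16, q_2 = 304, s_2 = 96, t_2 = 408, a_3 = 344, b_3 = 272, c_3 = 32, s_4 = 224, t_4 = 216, p_5 = 280, q_5 = 16, s_5 = 312, t_5 = 80, a_6 = 56, b_6 = 56, c_6 = 24, p_7 = 320, q_7 = 152, s_7 = 360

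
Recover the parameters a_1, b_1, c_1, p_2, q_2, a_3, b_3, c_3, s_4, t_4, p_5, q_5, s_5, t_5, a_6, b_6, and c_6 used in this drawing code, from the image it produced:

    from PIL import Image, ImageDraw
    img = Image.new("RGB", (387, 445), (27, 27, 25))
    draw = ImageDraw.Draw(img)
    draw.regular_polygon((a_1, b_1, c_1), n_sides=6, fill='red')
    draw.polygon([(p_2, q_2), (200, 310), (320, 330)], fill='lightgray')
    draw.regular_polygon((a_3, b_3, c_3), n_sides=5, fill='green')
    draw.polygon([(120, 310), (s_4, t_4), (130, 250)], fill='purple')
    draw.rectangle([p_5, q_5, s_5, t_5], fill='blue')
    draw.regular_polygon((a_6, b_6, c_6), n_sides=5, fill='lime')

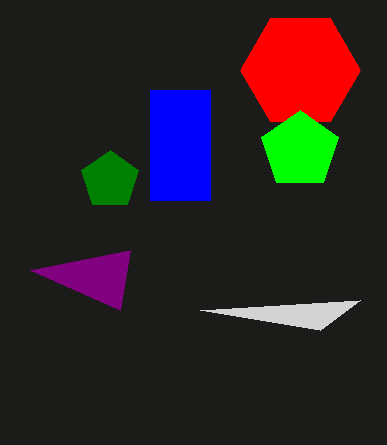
a_1 = 300, b_1 = 70, c_1 = 60, p_2 = 360, q_2 = 300, a_3 = 110, b_3 = 180, c_3 = 30, s_4 = 30, t_4 = 270, p_5 = 150, q_5 = 90, s_5 = 210, t_5 = 200, a_6 = 300, b_6 = 150, c_6 = 40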